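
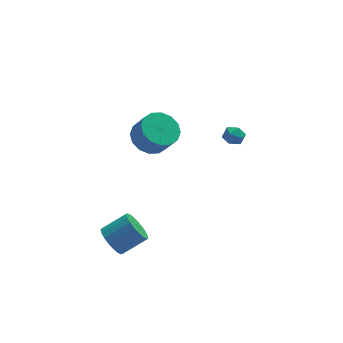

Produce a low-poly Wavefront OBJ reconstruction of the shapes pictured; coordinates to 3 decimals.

v -2.263 0.589 2.369
v -1.526 0.085 1.797
v -1.081 -0.513 2.899
v -1.817 -0.009 3.471
v -1.288 0.553 1.955
v -0.842 -0.045 3.056
v -1.311 1.031 2.224
v -0.865 0.433 3.325
v -1.588 1.391 2.532
v -1.143 0.792 3.633
v -2.047 1.535 2.796
v -1.601 0.937 3.897
v -2.564 1.426 2.946
v -2.118 0.828 4.047
v -2.999 1.093 2.941
v -2.554 0.495 4.043
v -3.238 0.625 2.784
v -2.792 0.027 3.885
v -3.215 0.147 2.515
v -2.769 -0.451 3.616
v -2.937 -0.212 2.207
v -2.492 -0.811 3.308
v -2.479 -0.357 1.943
v -2.033 -0.955 3.044
v -1.962 -0.248 1.793
v -1.516 -0.846 2.894
v -4.644 -1.539 -3.572
v -4.292 -0.998 -4.214
v -2.964 -0.86 -3.37
v -3.316 -1.401 -2.728
v -4.463 -0.749 -3.986
v -3.135 -0.611 -3.142
v -4.665 -0.636 -3.687
v -3.337 -0.498 -2.842
v -4.864 -0.68 -3.367
v -3.535 -0.542 -2.523
v -5.024 -0.872 -3.083
v -3.696 -0.734 -2.239
v -5.119 -1.179 -2.884
v -3.79 -1.041 -2.04
v -5.132 -1.549 -2.804
v -3.803 -1.411 -1.959
v -5.06 -1.917 -2.856
v -3.732 -1.779 -2.012
v -4.917 -2.219 -3.032
v -3.588 -2.081 -2.188
v -4.726 -2.404 -3.302
v -3.398 -2.266 -2.458
v -4.521 -2.439 -3.618
v -3.193 -2.301 -2.774
v -4.338 -2.319 -3.927
v -3.01 -2.181 -3.082
v -4.207 -2.064 -4.174
v -2.879 -1.926 -3.329
v -4.153 -1.718 -4.317
v -2.824 -1.58 -3.472
v -4.183 -1.341 -4.331
v -2.854 -1.203 -3.487
v 2.901 3.222 -0.804
v 3.23 2.899 -0.328
v 1.97 2.941 -0.352
v 2.299 2.618 0.124
v 2.322 3.279 0.096
v 2.896 3.453 -0.183
v 2.304 2.387 -0.497
v 2.878 2.561 -0.776
v 2.861 2.383 -0.139
v 2.872 2.935 0.228
v 2.328 2.905 -0.908
v 2.339 3.457 -0.541
f 2 1 5
f 2 5 3
f 3 5 6
f 3 6 4
f 5 1 7
f 5 7 6
f 6 7 8
f 6 8 4
f 7 1 9
f 7 9 8
f 8 9 10
f 8 10 4
f 9 1 11
f 9 11 10
f 10 11 12
f 10 12 4
f 11 1 13
f 11 13 12
f 12 13 14
f 12 14 4
f 13 1 15
f 13 15 14
f 14 15 16
f 14 16 4
f 15 1 17
f 15 17 16
f 16 17 18
f 16 18 4
f 17 1 19
f 17 19 18
f 18 19 20
f 18 20 4
f 19 1 21
f 19 21 20
f 20 21 22
f 20 22 4
f 21 1 23
f 21 23 22
f 22 23 24
f 22 24 4
f 23 1 25
f 23 25 24
f 24 25 26
f 24 26 4
f 25 1 2
f 25 2 26
f 26 2 3
f 26 3 4
f 28 27 31
f 28 31 29
f 29 31 32
f 29 32 30
f 31 27 33
f 31 33 32
f 32 33 34
f 32 34 30
f 33 27 35
f 33 35 34
f 34 35 36
f 34 36 30
f 35 27 37
f 35 37 36
f 36 37 38
f 36 38 30
f 37 27 39
f 37 39 38
f 38 39 40
f 38 40 30
f 39 27 41
f 39 41 40
f 40 41 42
f 40 42 30
f 41 27 43
f 41 43 42
f 42 43 44
f 42 44 30
f 43 27 45
f 43 45 44
f 44 45 46
f 44 46 30
f 45 27 47
f 45 47 46
f 46 47 48
f 46 48 30
f 47 27 49
f 47 49 48
f 48 49 50
f 48 50 30
f 49 27 51
f 49 51 50
f 50 51 52
f 50 52 30
f 51 27 53
f 51 53 52
f 52 53 54
f 52 54 30
f 53 27 55
f 53 55 54
f 54 55 56
f 54 56 30
f 55 27 57
f 55 57 56
f 56 57 58
f 56 58 30
f 57 27 28
f 57 28 58
f 58 28 29
f 58 29 30
f 59 70 64
f 59 64 60
f 59 60 66
f 59 66 69
f 59 69 70
f 60 64 68
f 64 70 63
f 70 69 61
f 69 66 65
f 66 60 67
f 62 68 63
f 62 63 61
f 62 61 65
f 62 65 67
f 62 67 68
f 63 68 64
f 61 63 70
f 65 61 69
f 67 65 66
f 68 67 60



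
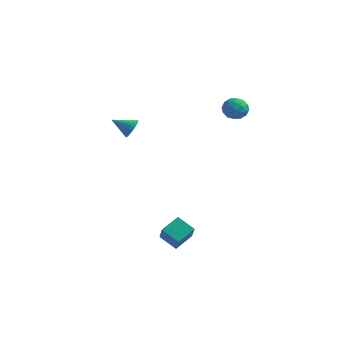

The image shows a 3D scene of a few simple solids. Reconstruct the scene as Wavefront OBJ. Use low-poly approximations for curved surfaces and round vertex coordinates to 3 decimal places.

v 2.816 -3.882 -3.524
v 3.36 -4.572 -2.58
v 3.108 -3.012 -3.057
v 3.652 -3.702 -2.113
v 3.668 -3.898 -4.027
v 4.212 -4.588 -3.083
v 3.96 -3.028 -3.56
v 4.504 -3.718 -2.616
v 4.04 1.34 3.134
v 4.532 1.029 2.84
v 3.388 0.551 2.88
v 3.88 0.24 2.586
v 3.876 0.303 3.234
v 4.279 0.791 3.392
v 3.641 0.789 2.328
v 4.044 1.277 2.486
v 4.285 0.689 2.342
v 4.43 0.388 2.902
v 3.49 1.192 2.818
v 3.635 0.891 3.378
v 4.343 1.254 3.01
v 3.577 0.326 2.71
v 3.575 0.363 3.092
v 3.864 0.18 2.919
v 4.194 1.114 3.334
v 4.483 0.931 3.161
v 4.098 0.504 3.393
v 3.437 0.649 2.559
v 3.726 0.466 2.386
v 4.056 1.4 2.801
v 4.345 1.217 2.628
v 3.822 1.076 2.327
v 4.487 0.871 2.544
v 4.104 0.407 2.394
v 3.964 0.73 2.243
v 4.201 1.017 2.335
v 4.572 0.694 2.873
v 4.189 0.23 2.723
v 4.187 0.268 3.105
v 4.424 0.554 3.197
v 4.428 0.494 2.58
v 3.731 1.35 2.997
v 3.348 0.886 2.847
v 3.496 1.026 2.523
v 3.733 1.312 2.615
v 3.816 1.173 3.326
v 3.433 0.709 3.176
v 3.719 0.563 3.385
v 3.956 0.85 3.477
v 3.492 1.086 3.14
v 0.82 -2.923 2.318
v 1.146 -3.029 2.748
v -0 -3.317 2.842
v 1.073 -2.817 2.794
v 0.957 -2.623 2.758
v 0.817 -2.481 2.645
v 0.678 -2.416 2.476
v 0.563 -2.438 2.28
v 0.493 -2.545 2.09
v 0.479 -2.716 1.939
v 0.524 -2.924 1.854
v 0.621 -3.131 1.849
v 0.751 -3.303 1.926
v 0.894 -3.408 2.07
v 1.024 -3.43 2.257
v 1.119 -3.364 2.454
v 1.162 -3.222 2.628
f 2 4 1
f 5 2 1
f 1 4 3
f 3 5 1
f 2 8 4
f 6 2 5
f 6 8 2
f 4 8 3
f 7 5 3
f 3 8 7
f 7 6 5
f 8 6 7
f 9 46 25
f 46 20 49
f 25 49 14
f 46 49 25
f 9 25 21
f 25 14 26
f 21 26 10
f 25 26 21
f 9 21 30
f 21 10 31
f 30 31 16
f 21 31 30
f 9 30 42
f 30 16 45
f 42 45 19
f 30 45 42
f 9 42 46
f 42 19 50
f 46 50 20
f 42 50 46
f 10 26 37
f 26 14 40
f 37 40 18
f 26 40 37
f 14 49 27
f 49 20 48
f 27 48 13
f 49 48 27
f 20 50 47
f 50 19 43
f 47 43 11
f 50 43 47
f 19 45 44
f 45 16 32
f 44 32 15
f 45 32 44
f 16 31 36
f 31 10 33
f 36 33 17
f 31 33 36
f 12 38 24
f 38 18 39
f 24 39 13
f 38 39 24
f 12 24 22
f 24 13 23
f 22 23 11
f 24 23 22
f 12 22 29
f 22 11 28
f 29 28 15
f 22 28 29
f 12 29 34
f 29 15 35
f 34 35 17
f 29 35 34
f 12 34 38
f 34 17 41
f 38 41 18
f 34 41 38
f 13 39 27
f 39 18 40
f 27 40 14
f 39 40 27
f 11 23 47
f 23 13 48
f 47 48 20
f 23 48 47
f 15 28 44
f 28 11 43
f 44 43 19
f 28 43 44
f 17 35 36
f 35 15 32
f 36 32 16
f 35 32 36
f 18 41 37
f 41 17 33
f 37 33 10
f 41 33 37
f 52 51 54
f 52 54 53
f 54 51 55
f 54 55 53
f 55 51 56
f 55 56 53
f 56 51 57
f 56 57 53
f 57 51 58
f 57 58 53
f 58 51 59
f 58 59 53
f 59 51 60
f 59 60 53
f 60 51 61
f 60 61 53
f 61 51 62
f 61 62 53
f 62 51 63
f 62 63 53
f 63 51 64
f 63 64 53
f 64 51 65
f 64 65 53
f 65 51 66
f 65 66 53
f 66 51 67
f 66 67 53
f 67 51 52
f 67 52 53



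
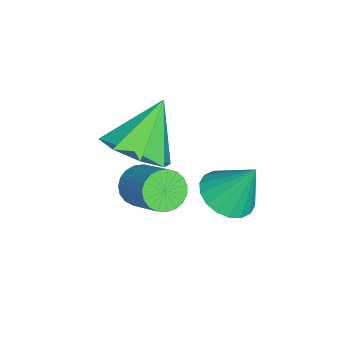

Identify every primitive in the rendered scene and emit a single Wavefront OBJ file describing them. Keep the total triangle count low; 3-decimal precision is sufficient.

v 1.609 -2.603 -3.778
v 2.096 -1.882 -3.769
v 0.811 -2.077 -2.622
v 1.563 -1.824 -4.164
v 1.057 -2.223 -4.332
v 0.874 -2.844 -4.176
v 1.123 -3.324 -3.787
v 1.656 -3.381 -3.392
v 2.162 -2.982 -3.223
v 2.344 -2.361 -3.38
v 2.404 -2.35 -4.173
v 2.813 -2.624 -4.37
v 3.564 -1.984 -3.705
v 3.156 -1.71 -3.507
v 2.797 -2.457 -4.513
v 3.548 -1.817 -3.847
v 2.713 -2.271 -4.597
v 3.464 -1.631 -3.931
v 2.575 -2.099 -4.607
v 3.326 -1.459 -3.942
v 2.409 -1.97 -4.542
v 3.16 -1.33 -3.877
v 2.241 -1.907 -4.414
v 2.992 -1.267 -3.748
v 2.102 -1.921 -4.244
v 2.853 -1.281 -3.578
v 2.015 -2.008 -4.061
v 2.766 -1.369 -3.396
v 1.995 -2.155 -3.898
v 2.746 -1.516 -3.232
v 2.046 -2.336 -3.782
v 2.798 -1.696 -3.117
v 2.16 -2.519 -3.734
v 2.911 -1.879 -3.069
v 2.315 -2.672 -3.762
v 3.066 -2.033 -3.096
v 2.486 -2.77 -3.861
v 3.237 -2.131 -3.195
v 2.643 -2.796 -4.013
v 3.394 -2.156 -3.348
v 2.758 -2.744 -4.194
v 3.51 -2.104 -3.528
v 3.14 -0.405 -3.46
v 3.656 -0.056 -3.707
v 3.24 0.185 -2.42
v 3.421 0.112 -3.78
v 3.13 0.178 -3.79
v 2.842 0.128 -3.734
v 2.612 -0.027 -3.624
v 2.487 -0.257 -3.482
v 2.492 -0.517 -3.335
v 2.625 -0.754 -3.213
v 2.86 -0.922 -3.14
v 3.15 -0.988 -3.13
v 3.439 -0.938 -3.186
v 3.669 -0.783 -3.296
v 3.793 -0.553 -3.439
v 3.789 -0.293 -3.585
f 2 1 4
f 2 4 3
f 4 1 5
f 4 5 3
f 5 1 6
f 5 6 3
f 6 1 7
f 6 7 3
f 7 1 8
f 7 8 3
f 8 1 9
f 8 9 3
f 9 1 10
f 9 10 3
f 10 1 2
f 10 2 3
f 12 11 15
f 12 15 13
f 13 15 16
f 13 16 14
f 15 11 17
f 15 17 16
f 16 17 18
f 16 18 14
f 17 11 19
f 17 19 18
f 18 19 20
f 18 20 14
f 19 11 21
f 19 21 20
f 20 21 22
f 20 22 14
f 21 11 23
f 21 23 22
f 22 23 24
f 22 24 14
f 23 11 25
f 23 25 24
f 24 25 26
f 24 26 14
f 25 11 27
f 25 27 26
f 26 27 28
f 26 28 14
f 27 11 29
f 27 29 28
f 28 29 30
f 28 30 14
f 29 11 31
f 29 31 30
f 30 31 32
f 30 32 14
f 31 11 33
f 31 33 32
f 32 33 34
f 32 34 14
f 33 11 35
f 33 35 34
f 34 35 36
f 34 36 14
f 35 11 37
f 35 37 36
f 36 37 38
f 36 38 14
f 37 11 39
f 37 39 38
f 38 39 40
f 38 40 14
f 39 11 41
f 39 41 40
f 40 41 42
f 40 42 14
f 41 11 12
f 41 12 42
f 42 12 13
f 42 13 14
f 44 43 46
f 44 46 45
f 46 43 47
f 46 47 45
f 47 43 48
f 47 48 45
f 48 43 49
f 48 49 45
f 49 43 50
f 49 50 45
f 50 43 51
f 50 51 45
f 51 43 52
f 51 52 45
f 52 43 53
f 52 53 45
f 53 43 54
f 53 54 45
f 54 43 55
f 54 55 45
f 55 43 56
f 55 56 45
f 56 43 57
f 56 57 45
f 57 43 58
f 57 58 45
f 58 43 44
f 58 44 45



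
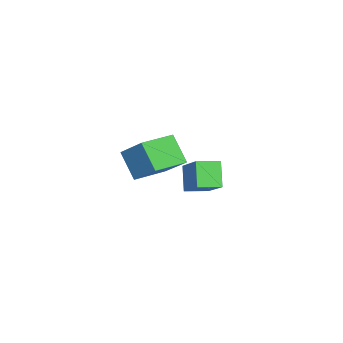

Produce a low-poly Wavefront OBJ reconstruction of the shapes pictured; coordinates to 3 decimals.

v -3.27 2.233 -1.045
v -3.921 1.929 0.039
v -2.008 3.268 0.003
v -2.658 2.964 1.087
v -2.682 1.396 -0.927
v -3.332 1.092 0.157
v -1.419 2.431 0.121
v -2.07 2.127 1.205
v 0.611 1.888 1.897
v 0.161 1.159 3.017
v 1.318 3.029 2.924
v 0.868 2.3 4.044
v 1.852 1.12 1.896
v 1.402 0.391 3.016
v 2.559 2.261 2.923
v 2.109 1.532 4.043
f 2 4 1
f 5 2 1
f 1 4 3
f 3 5 1
f 2 8 4
f 6 2 5
f 6 8 2
f 4 8 3
f 7 5 3
f 3 8 7
f 7 6 5
f 8 6 7
f 10 12 9
f 13 10 9
f 9 12 11
f 11 13 9
f 10 16 12
f 14 10 13
f 14 16 10
f 12 16 11
f 15 13 11
f 11 16 15
f 15 14 13
f 16 14 15



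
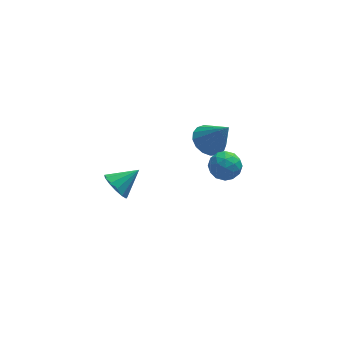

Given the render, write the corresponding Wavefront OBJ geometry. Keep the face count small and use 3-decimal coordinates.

v 1.755 4.312 -2.037
v 2.623 4.665 -2.323
v 2.585 3.608 -0.383
v 2.434 5.017 -2.078
v 2.089 5.208 -1.823
v 1.668 5.194 -1.618
v 1.266 4.977 -1.508
v 0.977 4.608 -1.52
v 0.865 4.172 -1.65
v 0.958 3.767 -1.869
v 1.233 3.487 -2.126
v 1.627 3.397 -2.363
v 2.051 3.515 -2.525
v 2.407 3.817 -2.575
v 2.613 4.232 -2.502
v -3.245 3.129 -3.737
v -2.787 3.248 -4.491
v -1.995 3.471 -2.923
v -2.985 3.694 -4.374
v -3.265 3.96 -4.055
v -3.539 3.963 -3.635
v -3.72 3.701 -3.247
v -3.75 3.257 -3.015
v -3.619 2.773 -3.012
v -3.37 2.402 -3.239
v -3.081 2.262 -3.624
v -2.844 2.397 -4.045
v -2.734 2.765 -4.368
v 0.904 -1.396 2.478
v 1.547 -1.812 2.13
v 0.673 -2.448 3.31
v 1.316 -2.864 2.962
v 1.462 -2.185 3.436
v 1.605 -1.535 2.922
v 0.615 -2.725 2.518
v 0.758 -2.075 2.004
v 1.368 -2.634 2.155
v 1.892 -2.3 2.723
v 0.328 -1.96 2.717
v 0.852 -1.626 3.285
v 1.246 -1.512 2.231
v 0.974 -2.748 3.209
v 1.06 -2.349 3.488
v 1.438 -2.594 3.283
v 1.28 -1.349 2.696
v 1.658 -1.594 2.492
v 1.608 -1.813 3.26
v 0.562 -2.666 2.948
v 0.94 -2.911 2.744
v 0.782 -1.666 2.157
v 1.16 -1.911 1.952
v 0.612 -2.447 2.18
v 1.519 -2.239 2.041
v 1.383 -2.858 2.53
v 0.971 -2.776 2.269
v 1.055 -2.394 1.967
v 1.826 -2.043 2.375
v 1.69 -2.662 2.864
v 1.776 -2.262 3.143
v 1.86 -1.88 2.84
v 1.721 -2.526 2.389
v 0.53 -1.598 2.576
v 0.394 -2.217 3.065
v 0.36 -2.38 2.6
v 0.444 -1.998 2.297
v 0.837 -1.402 2.91
v 0.701 -2.021 3.399
v 1.165 -1.866 3.473
v 1.249 -1.484 3.171
v 0.499 -1.734 3.051
f 2 1 4
f 2 4 3
f 4 1 5
f 4 5 3
f 5 1 6
f 5 6 3
f 6 1 7
f 6 7 3
f 7 1 8
f 7 8 3
f 8 1 9
f 8 9 3
f 9 1 10
f 9 10 3
f 10 1 11
f 10 11 3
f 11 1 12
f 11 12 3
f 12 1 13
f 12 13 3
f 13 1 14
f 13 14 3
f 14 1 15
f 14 15 3
f 15 1 2
f 15 2 3
f 17 16 19
f 17 19 18
f 19 16 20
f 19 20 18
f 20 16 21
f 20 21 18
f 21 16 22
f 21 22 18
f 22 16 23
f 22 23 18
f 23 16 24
f 23 24 18
f 24 16 25
f 24 25 18
f 25 16 26
f 25 26 18
f 26 16 27
f 26 27 18
f 27 16 28
f 27 28 18
f 28 16 17
f 28 17 18
f 29 66 45
f 66 40 69
f 45 69 34
f 66 69 45
f 29 45 41
f 45 34 46
f 41 46 30
f 45 46 41
f 29 41 50
f 41 30 51
f 50 51 36
f 41 51 50
f 29 50 62
f 50 36 65
f 62 65 39
f 50 65 62
f 29 62 66
f 62 39 70
f 66 70 40
f 62 70 66
f 30 46 57
f 46 34 60
f 57 60 38
f 46 60 57
f 34 69 47
f 69 40 68
f 47 68 33
f 69 68 47
f 40 70 67
f 70 39 63
f 67 63 31
f 70 63 67
f 39 65 64
f 65 36 52
f 64 52 35
f 65 52 64
f 36 51 56
f 51 30 53
f 56 53 37
f 51 53 56
f 32 58 44
f 58 38 59
f 44 59 33
f 58 59 44
f 32 44 42
f 44 33 43
f 42 43 31
f 44 43 42
f 32 42 49
f 42 31 48
f 49 48 35
f 42 48 49
f 32 49 54
f 49 35 55
f 54 55 37
f 49 55 54
f 32 54 58
f 54 37 61
f 58 61 38
f 54 61 58
f 33 59 47
f 59 38 60
f 47 60 34
f 59 60 47
f 31 43 67
f 43 33 68
f 67 68 40
f 43 68 67
f 35 48 64
f 48 31 63
f 64 63 39
f 48 63 64
f 37 55 56
f 55 35 52
f 56 52 36
f 55 52 56
f 38 61 57
f 61 37 53
f 57 53 30
f 61 53 57



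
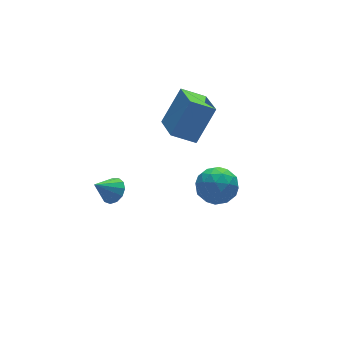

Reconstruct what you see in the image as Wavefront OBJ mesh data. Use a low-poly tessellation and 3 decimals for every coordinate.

v -3.027 0.711 -2.143
v -2.648 0.224 -1.735
v -3.973 0.769 -1.197
v -2.513 0.602 -1.622
v -2.54 1.015 -1.675
v -2.722 1.331 -1.877
v -3.001 1.45 -2.163
v -3.288 1.335 -2.443
v -3.492 1.022 -2.628
v -3.548 0.61 -2.659
v -3.439 0.23 -2.526
v -3.198 0.003 -2.272
v -2.904 0.001 -1.977
v 2.011 2.476 -1.371
v 1.548 0.766 -0.743
v 0.912 3.027 -0.682
v 0.448 1.317 -0.053
v 3.272 2.783 0.393
v 2.808 1.073 1.022
v 2.172 3.334 1.083
v 1.709 1.624 1.711
v -0.386 -2.653 0.72
v 0.416 -2.653 0.023
v -0.196 -4.347 0.937
v 0.606 -4.347 0.24
v 0.724 -3.879 1.187
v 0.606 -2.832 1.053
v -0.386 -4.168 -0.093
v -0.504 -3.121 -0.227
v 0.416 -3.588 -0.479
v 1.102 -3.41 0.312
v -0.882 -3.59 0.648
v -0.196 -3.412 1.439
v -0.002 -2.504 0.352
v 0.222 -4.496 0.608
v 0.291 -4.221 1.164
v 0.762 -4.221 0.754
v 0.11 -2.61 0.957
v 0.582 -2.609 0.548
v 0.763 -3.33 1.232
v -0.362 -4.391 0.412
v 0.11 -4.39 0.003
v -0.542 -2.779 0.206
v -0.071 -2.779 -0.204
v -0.543 -3.67 -0.272
v 0.469 -3.054 -0.352
v 0.581 -4.05 -0.224
v -0.002 -3.944 -0.42
v -0.071 -3.329 -0.499
v 0.873 -2.949 0.113
v 0.985 -3.945 0.24
v 1.054 -3.67 0.797
v 0.985 -3.055 0.718
v 0.873 -3.499 -0.182
v -0.765 -3.055 0.72
v -0.653 -4.051 0.847
v -0.765 -3.945 0.242
v -0.834 -3.33 0.163
v -0.361 -2.95 1.184
v -0.249 -3.946 1.312
v 0.291 -3.671 1.459
v 0.222 -3.056 1.38
v -0.653 -3.501 1.142
f 2 1 4
f 2 4 3
f 4 1 5
f 4 5 3
f 5 1 6
f 5 6 3
f 6 1 7
f 6 7 3
f 7 1 8
f 7 8 3
f 8 1 9
f 8 9 3
f 9 1 10
f 9 10 3
f 10 1 11
f 10 11 3
f 11 1 12
f 11 12 3
f 12 1 13
f 12 13 3
f 13 1 2
f 13 2 3
f 15 17 14
f 18 15 14
f 14 17 16
f 16 18 14
f 15 21 17
f 19 15 18
f 19 21 15
f 17 21 16
f 20 18 16
f 16 21 20
f 20 19 18
f 21 19 20
f 22 59 38
f 59 33 62
f 38 62 27
f 59 62 38
f 22 38 34
f 38 27 39
f 34 39 23
f 38 39 34
f 22 34 43
f 34 23 44
f 43 44 29
f 34 44 43
f 22 43 55
f 43 29 58
f 55 58 32
f 43 58 55
f 22 55 59
f 55 32 63
f 59 63 33
f 55 63 59
f 23 39 50
f 39 27 53
f 50 53 31
f 39 53 50
f 27 62 40
f 62 33 61
f 40 61 26
f 62 61 40
f 33 63 60
f 63 32 56
f 60 56 24
f 63 56 60
f 32 58 57
f 58 29 45
f 57 45 28
f 58 45 57
f 29 44 49
f 44 23 46
f 49 46 30
f 44 46 49
f 25 51 37
f 51 31 52
f 37 52 26
f 51 52 37
f 25 37 35
f 37 26 36
f 35 36 24
f 37 36 35
f 25 35 42
f 35 24 41
f 42 41 28
f 35 41 42
f 25 42 47
f 42 28 48
f 47 48 30
f 42 48 47
f 25 47 51
f 47 30 54
f 51 54 31
f 47 54 51
f 26 52 40
f 52 31 53
f 40 53 27
f 52 53 40
f 24 36 60
f 36 26 61
f 60 61 33
f 36 61 60
f 28 41 57
f 41 24 56
f 57 56 32
f 41 56 57
f 30 48 49
f 48 28 45
f 49 45 29
f 48 45 49
f 31 54 50
f 54 30 46
f 50 46 23
f 54 46 50



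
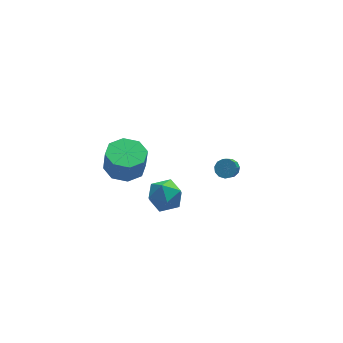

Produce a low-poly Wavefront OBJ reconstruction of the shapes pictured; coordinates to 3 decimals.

v 2.437 1.899 -4.278
v 2.907 2.007 -4.014
v 2.413 0.85 -2.658
v 1.943 0.741 -2.922
v 2.701 2.214 -3.913
v 2.207 1.057 -2.557
v 2.41 2.321 -3.927
v 1.916 1.164 -2.571
v 2.128 2.294 -4.053
v 1.634 1.137 -2.697
v 1.944 2.142 -4.25
v 1.45 0.984 -2.894
v 1.917 1.912 -4.456
v 1.423 0.755 -3.1
v 2.055 1.678 -4.606
v 1.56 0.521 -3.25
v 2.314 1.514 -4.651
v 1.819 0.357 -3.295
v 2.612 1.472 -4.578
v 2.118 0.315 -3.222
v 2.855 1.566 -4.41
v 2.36 0.409 -3.054
v 2.965 1.765 -4.2
v 2.471 0.608 -2.843
v -2.189 -1.183 -0.953
v -1.258 -1.227 -0.786
v -2.102 -2.473 -1.774
v -1.171 -2.517 -1.607
v -1.786 -2.66 -0.902
v -1.84 -1.863 -0.394
v -1.52 -1.837 -2.166
v -1.574 -1.04 -1.658
v -0.845 -1.631 -1.535
v -1.01 -2.14 -0.754
v -2.35 -1.56 -1.806
v -2.515 -2.069 -1.025
v -3.628 -2.175 1.914
v -2.998 -2.904 1.804
v -2.922 -3.014 2.977
v -3.552 -2.285 3.086
v -2.663 -2.243 1.845
v -2.587 -2.353 3.017
v -2.894 -1.542 1.925
v -2.817 -1.652 3.098
v -3.554 -1.212 1.999
v -3.478 -1.322 3.172
v -4.258 -1.446 2.023
v -4.182 -1.556 3.196
v -4.593 -2.107 1.983
v -4.517 -2.217 3.155
v -4.363 -2.808 1.902
v -4.286 -2.918 3.075
v -3.702 -3.138 1.828
v -3.626 -3.248 3.001
f 2 1 5
f 2 5 3
f 3 5 6
f 3 6 4
f 5 1 7
f 5 7 6
f 6 7 8
f 6 8 4
f 7 1 9
f 7 9 8
f 8 9 10
f 8 10 4
f 9 1 11
f 9 11 10
f 10 11 12
f 10 12 4
f 11 1 13
f 11 13 12
f 12 13 14
f 12 14 4
f 13 1 15
f 13 15 14
f 14 15 16
f 14 16 4
f 15 1 17
f 15 17 16
f 16 17 18
f 16 18 4
f 17 1 19
f 17 19 18
f 18 19 20
f 18 20 4
f 19 1 21
f 19 21 20
f 20 21 22
f 20 22 4
f 21 1 23
f 21 23 22
f 22 23 24
f 22 24 4
f 23 1 2
f 23 2 24
f 24 2 3
f 24 3 4
f 25 36 30
f 25 30 26
f 25 26 32
f 25 32 35
f 25 35 36
f 26 30 34
f 30 36 29
f 36 35 27
f 35 32 31
f 32 26 33
f 28 34 29
f 28 29 27
f 28 27 31
f 28 31 33
f 28 33 34
f 29 34 30
f 27 29 36
f 31 27 35
f 33 31 32
f 34 33 26
f 38 37 41
f 38 41 39
f 39 41 42
f 39 42 40
f 41 37 43
f 41 43 42
f 42 43 44
f 42 44 40
f 43 37 45
f 43 45 44
f 44 45 46
f 44 46 40
f 45 37 47
f 45 47 46
f 46 47 48
f 46 48 40
f 47 37 49
f 47 49 48
f 48 49 50
f 48 50 40
f 49 37 51
f 49 51 50
f 50 51 52
f 50 52 40
f 51 37 53
f 51 53 52
f 52 53 54
f 52 54 40
f 53 37 38
f 53 38 54
f 54 38 39
f 54 39 40



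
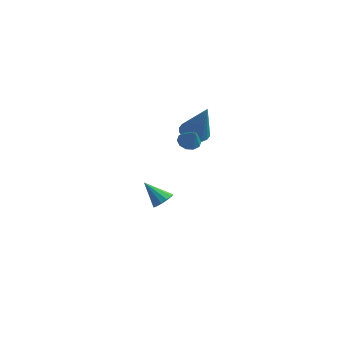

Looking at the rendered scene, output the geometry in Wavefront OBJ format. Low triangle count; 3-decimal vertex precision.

v -2.678 1.899 -4.115
v -2.415 2.271 -3.771
v -3.522 1.581 -3.125
v -2.649 2.434 -3.919
v -2.892 2.427 -4.128
v -3.067 2.253 -4.334
v -3.119 1.967 -4.47
v -3.03 1.659 -4.493
v -2.829 1.427 -4.396
v -2.581 1.346 -4.21
v -2.363 1.44 -3.994
v -2.245 1.68 -3.816
v -2.264 1.99 -3.733
v 1.327 -1.038 1.857
v 1.746 -0.888 1.609
v 1.893 -1.322 2.643
v 1.639 -0.643 1.775
v 1.412 -0.548 1.972
v 1.153 -0.641 2.126
v 0.96 -0.885 2.176
v 0.907 -1.188 2.105
v 1.015 -1.433 1.939
v 1.242 -1.527 1.741
v 1.501 -1.435 1.588
v 1.694 -1.19 1.537
v -1.027 2.07 0.612
v -0.456 1.869 0.261
v -0.053 1.77 2.368
v -0.415 2.176 0.29
v -0.495 2.463 0.384
v -0.681 2.671 0.522
v -0.935 2.76 0.679
v -1.207 2.713 0.822
v -1.444 2.538 0.924
v -1.599 2.271 0.964
v -1.64 1.963 0.934
v -1.56 1.677 0.841
v -1.374 1.468 0.702
v -1.12 1.379 0.546
v -0.848 1.427 0.403
v -0.611 1.601 0.301
f 2 1 4
f 2 4 3
f 4 1 5
f 4 5 3
f 5 1 6
f 5 6 3
f 6 1 7
f 6 7 3
f 7 1 8
f 7 8 3
f 8 1 9
f 8 9 3
f 9 1 10
f 9 10 3
f 10 1 11
f 10 11 3
f 11 1 12
f 11 12 3
f 12 1 13
f 12 13 3
f 13 1 2
f 13 2 3
f 15 14 17
f 15 17 16
f 17 14 18
f 17 18 16
f 18 14 19
f 18 19 16
f 19 14 20
f 19 20 16
f 20 14 21
f 20 21 16
f 21 14 22
f 21 22 16
f 22 14 23
f 22 23 16
f 23 14 24
f 23 24 16
f 24 14 25
f 24 25 16
f 25 14 15
f 25 15 16
f 27 26 29
f 27 29 28
f 29 26 30
f 29 30 28
f 30 26 31
f 30 31 28
f 31 26 32
f 31 32 28
f 32 26 33
f 32 33 28
f 33 26 34
f 33 34 28
f 34 26 35
f 34 35 28
f 35 26 36
f 35 36 28
f 36 26 37
f 36 37 28
f 37 26 38
f 37 38 28
f 38 26 39
f 38 39 28
f 39 26 40
f 39 40 28
f 40 26 41
f 40 41 28
f 41 26 27
f 41 27 28



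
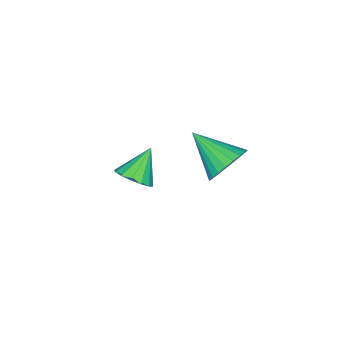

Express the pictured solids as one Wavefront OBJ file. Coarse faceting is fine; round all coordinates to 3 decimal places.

v -1.551 -3.873 -1.551
v -1.185 -4.327 -1.163
v -2.449 -3.807 -0.629
v -1.062 -4 -1.066
v -1.07 -3.639 -1.1
v -1.206 -3.341 -1.254
v -1.435 -3.186 -1.488
v -1.695 -3.214 -1.739
v -1.916 -3.419 -1.94
v -2.039 -3.746 -2.036
v -2.031 -4.107 -2.003
v -1.895 -4.405 -1.849
v -1.666 -4.561 -1.615
v -1.406 -4.532 -1.364
v -0.657 0.251 2.312
v -0.119 0.49 2.838
v -0.783 -1.131 3.068
v -0.38 0.586 2.971
v -0.683 0.632 3.003
v -0.982 0.619 2.931
v -1.232 0.55 2.764
v -1.394 0.436 2.528
v -1.444 0.293 2.259
v -1.375 0.144 1.999
v -1.196 0.012 1.786
v -0.935 -0.085 1.653
v -0.632 -0.13 1.62
v -0.332 -0.117 1.693
v -0.083 -0.049 1.86
v 0.08 0.066 2.096
v 0.13 0.208 2.364
v 0.06 0.357 2.625
f 2 1 4
f 2 4 3
f 4 1 5
f 4 5 3
f 5 1 6
f 5 6 3
f 6 1 7
f 6 7 3
f 7 1 8
f 7 8 3
f 8 1 9
f 8 9 3
f 9 1 10
f 9 10 3
f 10 1 11
f 10 11 3
f 11 1 12
f 11 12 3
f 12 1 13
f 12 13 3
f 13 1 14
f 13 14 3
f 14 1 2
f 14 2 3
f 16 15 18
f 16 18 17
f 18 15 19
f 18 19 17
f 19 15 20
f 19 20 17
f 20 15 21
f 20 21 17
f 21 15 22
f 21 22 17
f 22 15 23
f 22 23 17
f 23 15 24
f 23 24 17
f 24 15 25
f 24 25 17
f 25 15 26
f 25 26 17
f 26 15 27
f 26 27 17
f 27 15 28
f 27 28 17
f 28 15 29
f 28 29 17
f 29 15 30
f 29 30 17
f 30 15 31
f 30 31 17
f 31 15 32
f 31 32 17
f 32 15 16
f 32 16 17



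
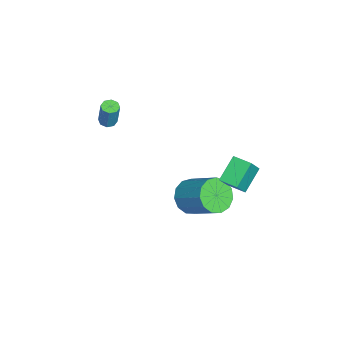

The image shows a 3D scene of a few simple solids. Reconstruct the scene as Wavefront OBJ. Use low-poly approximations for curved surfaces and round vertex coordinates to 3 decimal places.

v 3.812 2.539 -1.495
v 2.718 3.174 -0.515
v 4.313 3.472 -1.541
v 3.219 4.107 -0.561
v 4.641 2.153 -0.319
v 3.547 2.788 0.661
v 5.142 3.086 -0.365
v 4.048 3.721 0.615
v -0.441 -4.064 -0.495
v 0.051 -4.059 -0.63
v 0.473 -3.852 0.921
v -0.019 -3.856 1.055
v -0.108 -3.703 -0.634
v 0.314 -3.496 0.916
v -0.463 -3.558 -0.557
v -0.04 -3.351 0.993
v -0.804 -3.709 -0.444
v -0.382 -3.502 1.107
v -0.933 -4.068 -0.361
v -0.511 -3.861 1.19
v -0.774 -4.424 -0.356
v -0.352 -4.217 1.194
v -0.42 -4.569 -0.433
v 0.003 -4.362 1.117
v -0.078 -4.418 -0.547
v 0.344 -4.211 1.004
v 2.418 0.569 -3.957
v 3.036 0.854 -4.809
v 4.119 2.255 -3.555
v 3.502 1.971 -2.703
v 2.552 1.232 -4.812
v 3.635 2.633 -3.558
v 2.025 1.399 -4.544
v 3.108 2.8 -3.29
v 1.623 1.303 -4.09
v 2.706 2.704 -2.836
v 1.474 0.974 -3.593
v 2.557 2.375 -2.339
v 1.624 0.516 -3.212
v 2.708 1.918 -1.958
v 2.027 0.076 -3.067
v 3.11 1.477 -1.813
v 2.554 -0.208 -3.205
v 3.637 1.193 -1.951
v 3.038 -0.245 -3.582
v 4.121 1.156 -2.328
v 3.325 -0.024 -4.077
v 4.408 1.378 -2.823
v 3.324 0.386 -4.535
v 4.407 1.787 -3.281
f 2 4 1
f 5 2 1
f 1 4 3
f 3 5 1
f 2 8 4
f 6 2 5
f 6 8 2
f 4 8 3
f 7 5 3
f 3 8 7
f 7 6 5
f 8 6 7
f 10 9 13
f 10 13 11
f 11 13 14
f 11 14 12
f 13 9 15
f 13 15 14
f 14 15 16
f 14 16 12
f 15 9 17
f 15 17 16
f 16 17 18
f 16 18 12
f 17 9 19
f 17 19 18
f 18 19 20
f 18 20 12
f 19 9 21
f 19 21 20
f 20 21 22
f 20 22 12
f 21 9 23
f 21 23 22
f 22 23 24
f 22 24 12
f 23 9 25
f 23 25 24
f 24 25 26
f 24 26 12
f 25 9 10
f 25 10 26
f 26 10 11
f 26 11 12
f 28 27 31
f 28 31 29
f 29 31 32
f 29 32 30
f 31 27 33
f 31 33 32
f 32 33 34
f 32 34 30
f 33 27 35
f 33 35 34
f 34 35 36
f 34 36 30
f 35 27 37
f 35 37 36
f 36 37 38
f 36 38 30
f 37 27 39
f 37 39 38
f 38 39 40
f 38 40 30
f 39 27 41
f 39 41 40
f 40 41 42
f 40 42 30
f 41 27 43
f 41 43 42
f 42 43 44
f 42 44 30
f 43 27 45
f 43 45 44
f 44 45 46
f 44 46 30
f 45 27 47
f 45 47 46
f 46 47 48
f 46 48 30
f 47 27 49
f 47 49 48
f 48 49 50
f 48 50 30
f 49 27 28
f 49 28 50
f 50 28 29
f 50 29 30



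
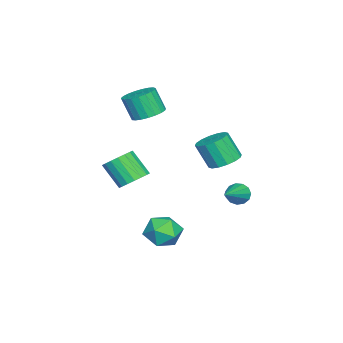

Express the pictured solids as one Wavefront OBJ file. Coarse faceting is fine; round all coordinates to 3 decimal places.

v -3.488 -3.655 2.954
v -2.859 -3.098 3.246
v -2.963 -3.648 4.519
v -3.592 -4.205 4.226
v -3.168 -2.903 3.305
v -3.272 -3.453 4.578
v -3.532 -2.838 3.304
v -3.636 -3.388 4.576
v -3.889 -2.914 3.241
v -3.993 -3.464 4.514
v -4.176 -3.119 3.129
v -4.28 -3.669 4.402
v -4.344 -3.416 2.987
v -4.449 -3.966 4.259
v -4.365 -3.755 2.839
v -4.469 -4.305 4.111
v -4.233 -4.076 2.711
v -4.338 -4.626 3.983
v -3.973 -4.324 2.625
v -4.077 -4.875 3.897
v -3.629 -4.457 2.595
v -3.733 -5.007 3.868
v -3.26 -4.451 2.628
v -3.365 -5.001 3.9
v -2.931 -4.308 2.717
v -3.035 -4.858 3.99
v -2.698 -4.051 2.847
v -2.802 -4.601 4.12
v -2.602 -3.726 2.996
v -2.706 -4.276 4.268
v -2.658 -3.389 3.137
v -2.763 -3.939 4.409
v 2.573 -0.477 -2.127
v 3.098 -0.319 -1.292
v 1.922 -1.801 -1.468
v 2.447 -1.643 -0.633
v 1.703 -1.023 -0.88
v 2.106 -0.205 -1.287
v 2.914 -1.915 -1.473
v 3.317 -1.097 -1.88
v 3.309 -1.208 -0.888
v 2.561 -0.657 -0.521
v 2.459 -1.463 -2.239
v 1.711 -0.912 -1.872
v 1.402 1.51 3.017
v 1.85 2.11 3.352
v 1.786 1.449 4.619
v 1.338 0.85 4.283
v 1.447 2.235 3.397
v 1.383 1.575 4.664
v 1.032 2.167 3.34
v 0.968 1.506 4.607
v 0.716 1.922 3.197
v 0.652 1.262 4.463
v 0.584 1.567 3.005
v 0.52 0.907 4.272
v 0.671 1.197 2.816
v 0.607 0.537 4.083
v 0.954 0.911 2.681
v 0.89 0.25 3.948
v 1.357 0.785 2.636
v 1.293 0.125 3.903
v 1.772 0.854 2.693
v 1.708 0.193 3.96
v 2.088 1.098 2.837
v 2.024 0.438 4.103
v 2.22 1.453 3.028
v 2.156 0.793 4.295
v 2.133 1.823 3.217
v 2.069 1.163 4.484
v -3.311 0.883 -1.742
v -3.053 1.254 -2.209
v -1.349 0.737 -0.778
v -3.165 1.483 -1.946
v -3.324 1.521 -1.618
v -3.478 1.357 -1.329
v -3.579 1.043 -1.171
v -3.595 0.677 -1.195
v -3.521 0.378 -1.391
v -3.38 0.238 -1.699
v -3.217 0.304 -2.021
v -3.084 0.554 -2.254
v -3.023 0.908 -2.324
v 1.554 -2.716 1.163
v 2.238 -2.473 1.566
v 1.89 -3.4 2.719
v 1.206 -3.644 2.317
v 1.984 -2.232 1.683
v 1.636 -3.159 2.836
v 1.644 -2.087 1.697
v 1.296 -3.014 2.85
v 1.287 -2.067 1.605
v 0.939 -2.994 2.758
v 0.983 -2.175 1.426
v 0.634 -3.102 2.579
v 0.791 -2.391 1.195
v 0.443 -3.318 2.348
v 0.751 -2.671 0.958
v 0.403 -3.598 2.111
v 0.87 -2.96 0.761
v 0.522 -3.887 1.914
v 1.124 -3.201 0.644
v 0.776 -4.128 1.797
v 1.464 -3.346 0.63
v 1.116 -4.273 1.783
v 1.821 -3.366 0.722
v 1.473 -4.293 1.875
v 2.126 -3.258 0.901
v 1.777 -4.185 2.054
v 2.317 -3.042 1.132
v 1.969 -3.969 2.285
v 2.357 -2.762 1.369
v 2.009 -3.689 2.522
f 2 1 5
f 2 5 3
f 3 5 6
f 3 6 4
f 5 1 7
f 5 7 6
f 6 7 8
f 6 8 4
f 7 1 9
f 7 9 8
f 8 9 10
f 8 10 4
f 9 1 11
f 9 11 10
f 10 11 12
f 10 12 4
f 11 1 13
f 11 13 12
f 12 13 14
f 12 14 4
f 13 1 15
f 13 15 14
f 14 15 16
f 14 16 4
f 15 1 17
f 15 17 16
f 16 17 18
f 16 18 4
f 17 1 19
f 17 19 18
f 18 19 20
f 18 20 4
f 19 1 21
f 19 21 20
f 20 21 22
f 20 22 4
f 21 1 23
f 21 23 22
f 22 23 24
f 22 24 4
f 23 1 25
f 23 25 24
f 24 25 26
f 24 26 4
f 25 1 27
f 25 27 26
f 26 27 28
f 26 28 4
f 27 1 29
f 27 29 28
f 28 29 30
f 28 30 4
f 29 1 31
f 29 31 30
f 30 31 32
f 30 32 4
f 31 1 2
f 31 2 32
f 32 2 3
f 32 3 4
f 33 44 38
f 33 38 34
f 33 34 40
f 33 40 43
f 33 43 44
f 34 38 42
f 38 44 37
f 44 43 35
f 43 40 39
f 40 34 41
f 36 42 37
f 36 37 35
f 36 35 39
f 36 39 41
f 36 41 42
f 37 42 38
f 35 37 44
f 39 35 43
f 41 39 40
f 42 41 34
f 46 45 49
f 46 49 47
f 47 49 50
f 47 50 48
f 49 45 51
f 49 51 50
f 50 51 52
f 50 52 48
f 51 45 53
f 51 53 52
f 52 53 54
f 52 54 48
f 53 45 55
f 53 55 54
f 54 55 56
f 54 56 48
f 55 45 57
f 55 57 56
f 56 57 58
f 56 58 48
f 57 45 59
f 57 59 58
f 58 59 60
f 58 60 48
f 59 45 61
f 59 61 60
f 60 61 62
f 60 62 48
f 61 45 63
f 61 63 62
f 62 63 64
f 62 64 48
f 63 45 65
f 63 65 64
f 64 65 66
f 64 66 48
f 65 45 67
f 65 67 66
f 66 67 68
f 66 68 48
f 67 45 69
f 67 69 68
f 68 69 70
f 68 70 48
f 69 45 46
f 69 46 70
f 70 46 47
f 70 47 48
f 72 71 74
f 72 74 73
f 74 71 75
f 74 75 73
f 75 71 76
f 75 76 73
f 76 71 77
f 76 77 73
f 77 71 78
f 77 78 73
f 78 71 79
f 78 79 73
f 79 71 80
f 79 80 73
f 80 71 81
f 80 81 73
f 81 71 82
f 81 82 73
f 82 71 83
f 82 83 73
f 83 71 72
f 83 72 73
f 85 84 88
f 85 88 86
f 86 88 89
f 86 89 87
f 88 84 90
f 88 90 89
f 89 90 91
f 89 91 87
f 90 84 92
f 90 92 91
f 91 92 93
f 91 93 87
f 92 84 94
f 92 94 93
f 93 94 95
f 93 95 87
f 94 84 96
f 94 96 95
f 95 96 97
f 95 97 87
f 96 84 98
f 96 98 97
f 97 98 99
f 97 99 87
f 98 84 100
f 98 100 99
f 99 100 101
f 99 101 87
f 100 84 102
f 100 102 101
f 101 102 103
f 101 103 87
f 102 84 104
f 102 104 103
f 103 104 105
f 103 105 87
f 104 84 106
f 104 106 105
f 105 106 107
f 105 107 87
f 106 84 108
f 106 108 107
f 107 108 109
f 107 109 87
f 108 84 110
f 108 110 109
f 109 110 111
f 109 111 87
f 110 84 112
f 110 112 111
f 111 112 113
f 111 113 87
f 112 84 85
f 112 85 113
f 113 85 86
f 113 86 87



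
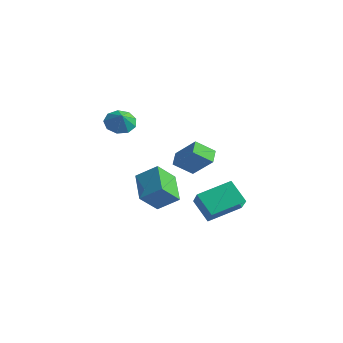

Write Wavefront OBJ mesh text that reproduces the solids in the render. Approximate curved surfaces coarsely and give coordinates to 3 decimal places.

v -0.307 3.335 -0.943
v -0.754 2.279 -0.122
v 1.026 3.721 0.28
v 0.58 2.665 1.1
v 0.34 2.675 -1.44
v -0.106 1.619 -0.62
v 1.674 3.061 -0.218
v 1.227 2.005 0.603
v -4.02 0.802 1.666
v -3.314 0.859 1.032
v -3.32 0.458 2.414
v -3.375 1.423 1.349
v -3.738 1.697 1.813
v -4.233 1.551 2.209
v -4.627 1.055 2.351
v -4.738 0.44 2.172
v -4.512 -0.006 1.757
v -4.056 -0.074 1.299
v -3.583 0.268 1.013
v -0.738 1.027 -4.133
v -0.695 -0.22 -3.008
v -2.372 1.9 -3.102
v -2.329 0.653 -1.977
v 0.249 1.847 -3.263
v 0.292 0.6 -2.138
v -1.385 2.72 -2.232
v -1.342 1.473 -1.107
v 2.934 1.024 -1.801
v 3.431 2.963 -1.073
v 1.555 1.803 -2.937
v 2.051 3.743 -2.21
v 4.029 1.197 -3.01
v 4.525 3.137 -2.283
v 2.649 1.977 -4.147
v 3.146 3.916 -3.419
f 2 4 1
f 5 2 1
f 1 4 3
f 3 5 1
f 2 8 4
f 6 2 5
f 6 8 2
f 4 8 3
f 7 5 3
f 3 8 7
f 7 6 5
f 8 6 7
f 10 9 12
f 10 12 11
f 12 9 13
f 12 13 11
f 13 9 14
f 13 14 11
f 14 9 15
f 14 15 11
f 15 9 16
f 15 16 11
f 16 9 17
f 16 17 11
f 17 9 18
f 17 18 11
f 18 9 19
f 18 19 11
f 19 9 10
f 19 10 11
f 21 23 20
f 24 21 20
f 20 23 22
f 22 24 20
f 21 27 23
f 25 21 24
f 25 27 21
f 23 27 22
f 26 24 22
f 22 27 26
f 26 25 24
f 27 25 26
f 29 31 28
f 32 29 28
f 28 31 30
f 30 32 28
f 29 35 31
f 33 29 32
f 33 35 29
f 31 35 30
f 34 32 30
f 30 35 34
f 34 33 32
f 35 33 34



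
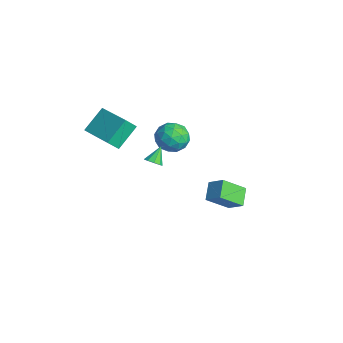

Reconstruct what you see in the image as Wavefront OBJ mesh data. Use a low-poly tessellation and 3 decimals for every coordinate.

v -3.108 -3.175 1.878
v -3.594 -1.939 2.94
v -3.147 -2.532 1.112
v -3.632 -1.297 2.175
v -1.088 -2.663 2.205
v -1.573 -1.428 3.268
v -1.126 -2.021 1.44
v -1.612 -0.785 2.502
v 0.967 0.696 3.805
v 1.618 0.179 3.269
v -0.198 0.281 2.791
v 0.453 -0.236 2.255
v 0.198 -0.548 3.158
v 0.918 -0.291 3.784
v 0.502 0.751 2.276
v 1.222 1.008 2.902
v 1.33 0.214 2.324
v 1.142 -0.589 2.869
v 0.278 1.049 3.191
v 0.09 0.246 3.736
v 1.395 0.474 3.626
v 0.025 -0.014 2.434
v -0.125 -0.197 2.964
v 0.258 -0.501 2.649
v 0.983 0.197 3.929
v 1.366 -0.106 3.614
v 0.531 -0.533 3.548
v 0.054 0.566 2.446
v 0.437 0.263 2.131
v 1.162 0.961 3.411
v 1.545 0.657 3.096
v 0.889 0.993 2.512
v 1.608 0.191 2.756
v 0.923 -0.053 2.16
v 0.953 0.527 2.172
v 1.376 0.677 2.54
v 1.497 -0.281 3.076
v 0.813 -0.525 2.48
v 0.663 -0.709 3.01
v 1.086 -0.558 3.379
v 1.329 -0.261 2.52
v 0.607 0.985 3.58
v -0.077 0.741 2.984
v 0.334 1.018 2.681
v 0.757 1.169 3.05
v 0.497 0.513 3.9
v -0.188 0.269 3.304
v 0.044 -0.217 3.52
v 0.467 -0.067 3.888
v 0.091 0.721 3.54
v 2.359 -1.562 2.883
v 2.831 -1.386 3.01
v 1.921 -0.918 3.617
v 2.692 -1.185 2.751
v 2.397 -1.161 2.554
v 2.084 -1.325 2.511
v 1.899 -1.599 2.642
v 1.93 -1.856 2.886
v 2.161 -1.976 3.128
v 2.485 -1.902 3.256
v 2.749 -1.669 3.209
v -1.042 4.595 -4.404
v -1.163 3.247 -3.294
v -0.242 5.076 -3.732
v -0.362 3.728 -2.623
v -0.178 4.012 -5.017
v -0.298 2.664 -3.908
v 0.623 4.493 -4.346
v 0.502 3.145 -3.236
f 2 4 1
f 5 2 1
f 1 4 3
f 3 5 1
f 2 8 4
f 6 2 5
f 6 8 2
f 4 8 3
f 7 5 3
f 3 8 7
f 7 6 5
f 8 6 7
f 9 46 25
f 46 20 49
f 25 49 14
f 46 49 25
f 9 25 21
f 25 14 26
f 21 26 10
f 25 26 21
f 9 21 30
f 21 10 31
f 30 31 16
f 21 31 30
f 9 30 42
f 30 16 45
f 42 45 19
f 30 45 42
f 9 42 46
f 42 19 50
f 46 50 20
f 42 50 46
f 10 26 37
f 26 14 40
f 37 40 18
f 26 40 37
f 14 49 27
f 49 20 48
f 27 48 13
f 49 48 27
f 20 50 47
f 50 19 43
f 47 43 11
f 50 43 47
f 19 45 44
f 45 16 32
f 44 32 15
f 45 32 44
f 16 31 36
f 31 10 33
f 36 33 17
f 31 33 36
f 12 38 24
f 38 18 39
f 24 39 13
f 38 39 24
f 12 24 22
f 24 13 23
f 22 23 11
f 24 23 22
f 12 22 29
f 22 11 28
f 29 28 15
f 22 28 29
f 12 29 34
f 29 15 35
f 34 35 17
f 29 35 34
f 12 34 38
f 34 17 41
f 38 41 18
f 34 41 38
f 13 39 27
f 39 18 40
f 27 40 14
f 39 40 27
f 11 23 47
f 23 13 48
f 47 48 20
f 23 48 47
f 15 28 44
f 28 11 43
f 44 43 19
f 28 43 44
f 17 35 36
f 35 15 32
f 36 32 16
f 35 32 36
f 18 41 37
f 41 17 33
f 37 33 10
f 41 33 37
f 52 51 54
f 52 54 53
f 54 51 55
f 54 55 53
f 55 51 56
f 55 56 53
f 56 51 57
f 56 57 53
f 57 51 58
f 57 58 53
f 58 51 59
f 58 59 53
f 59 51 60
f 59 60 53
f 60 51 61
f 60 61 53
f 61 51 52
f 61 52 53
f 63 65 62
f 66 63 62
f 62 65 64
f 64 66 62
f 63 69 65
f 67 63 66
f 67 69 63
f 65 69 64
f 68 66 64
f 64 69 68
f 68 67 66
f 69 67 68



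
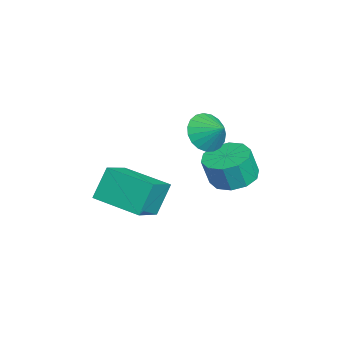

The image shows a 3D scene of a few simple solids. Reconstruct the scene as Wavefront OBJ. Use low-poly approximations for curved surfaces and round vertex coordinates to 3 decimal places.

v -3.887 1.322 -2.842
v -2.914 1.158 -3.006
v -2.76 0.814 -1.741
v -3.733 0.978 -1.578
v -2.983 1.749 -2.837
v -2.828 1.404 -1.572
v -3.397 2.176 -2.67
v -3.242 1.832 -1.405
v -3.998 2.278 -2.569
v -3.844 1.933 -1.304
v -4.557 2.014 -2.573
v -4.403 1.67 -1.308
v -4.86 1.486 -2.679
v -4.706 1.142 -1.414
v -4.792 0.896 -2.848
v -4.637 0.551 -1.583
v -4.378 0.468 -3.015
v -4.223 0.124 -1.75
v -3.776 0.367 -3.116
v -3.622 0.022 -1.851
v -3.217 0.63 -3.112
v -3.063 0.286 -1.847
v -4.978 -2.915 -2.985
v -3.709 -3.594 -2.178
v -3.849 -1.129 -3.256
v -2.58 -1.808 -2.449
v -4.42 -3.472 -4.331
v -3.151 -4.151 -3.524
v -3.291 -1.686 -4.602
v -2.022 -2.365 -3.795
v -3.731 0.233 -0.256
v -3.276 0.493 -1.036
v -3.089 0.887 0.336
v -3.563 0.758 -1.017
v -3.879 0.932 -0.867
v -4.169 0.985 -0.611
v -4.384 0.909 -0.293
v -4.485 0.716 0.031
v -4.457 0.439 0.306
v -4.302 0.127 0.483
v -4.049 -0.167 0.533
v -3.741 -0.392 0.447
v -3.432 -0.508 0.239
v -3.174 -0.496 -0.055
v -3.012 -0.358 -0.383
v -2.975 -0.118 -0.689
v -3.068 0.183 -0.92
f 2 1 5
f 2 5 3
f 3 5 6
f 3 6 4
f 5 1 7
f 5 7 6
f 6 7 8
f 6 8 4
f 7 1 9
f 7 9 8
f 8 9 10
f 8 10 4
f 9 1 11
f 9 11 10
f 10 11 12
f 10 12 4
f 11 1 13
f 11 13 12
f 12 13 14
f 12 14 4
f 13 1 15
f 13 15 14
f 14 15 16
f 14 16 4
f 15 1 17
f 15 17 16
f 16 17 18
f 16 18 4
f 17 1 19
f 17 19 18
f 18 19 20
f 18 20 4
f 19 1 21
f 19 21 20
f 20 21 22
f 20 22 4
f 21 1 2
f 21 2 22
f 22 2 3
f 22 3 4
f 24 26 23
f 27 24 23
f 23 26 25
f 25 27 23
f 24 30 26
f 28 24 27
f 28 30 24
f 26 30 25
f 29 27 25
f 25 30 29
f 29 28 27
f 30 28 29
f 32 31 34
f 32 34 33
f 34 31 35
f 34 35 33
f 35 31 36
f 35 36 33
f 36 31 37
f 36 37 33
f 37 31 38
f 37 38 33
f 38 31 39
f 38 39 33
f 39 31 40
f 39 40 33
f 40 31 41
f 40 41 33
f 41 31 42
f 41 42 33
f 42 31 43
f 42 43 33
f 43 31 44
f 43 44 33
f 44 31 45
f 44 45 33
f 45 31 46
f 45 46 33
f 46 31 47
f 46 47 33
f 47 31 32
f 47 32 33



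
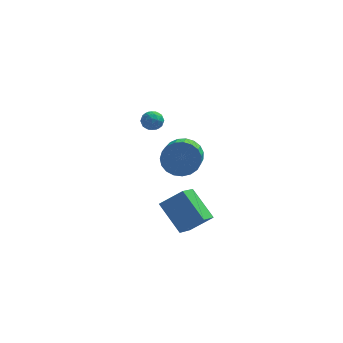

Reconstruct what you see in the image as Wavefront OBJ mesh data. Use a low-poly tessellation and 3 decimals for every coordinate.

v -1.572 4.085 0.8
v -1.245 4.523 0.464
v -1.215 3.337 0.176
v -0.888 3.775 -0.16
v -0.71 3.634 0.44
v -0.932 4.096 0.826
v -1.528 3.764 -0.186
v -1.75 4.226 0.2
v -1.218 4.324 -0.145
v -0.713 4.244 0.241
v -1.747 3.616 0.399
v -1.242 3.536 0.785
v -1.44 4.369 0.687
v -1.02 3.491 -0.047
v -0.916 3.408 0.306
v -0.723 3.665 0.108
v -1.256 4.119 0.9
v -1.064 4.376 0.702
v -0.749 3.853 0.687
v -1.396 3.484 -0.062
v -1.204 3.741 -0.26
v -1.737 4.195 0.532
v -1.544 4.452 0.334
v -1.711 4.007 -0.047
v -1.232 4.51 0.131
v -1.022 4.071 -0.236
v -1.399 4.064 -0.251
v -1.529 4.336 -0.024
v -0.935 4.463 0.358
v -0.725 4.023 -0.009
v -0.621 3.94 0.344
v -0.751 4.212 0.571
v -0.919 4.346 0
v -1.735 3.837 0.649
v -1.525 3.397 0.282
v -1.709 3.648 0.069
v -1.839 3.92 0.296
v -1.438 3.789 0.876
v -1.228 3.35 0.509
v -0.931 3.524 0.664
v -1.061 3.796 0.891
v -1.541 3.514 0.64
v 0.429 -1.365 1.658
v 1.242 -1.115 2.164
v 1.143 -2.864 3.189
v 0.331 -3.115 2.682
v 0.943 -0.959 2.4
v 0.844 -2.709 3.425
v 0.555 -0.874 2.508
v 0.456 -2.624 3.533
v 0.145 -0.874 2.469
v 0.046 -2.624 3.494
v -0.215 -0.959 2.289
v -0.314 -2.708 3.314
v -0.465 -1.114 2.001
v -0.563 -2.863 3.025
v -0.559 -1.312 1.653
v -0.658 -3.062 2.677
v -0.483 -1.52 1.305
v -0.582 -3.27 2.33
v -0.249 -1.701 1.019
v -0.348 -3.45 2.044
v 0.103 -1.824 0.843
v 0.004 -3.573 1.868
v 0.511 -1.867 0.808
v 0.412 -3.617 1.833
v 0.904 -1.824 0.92
v 0.805 -3.574 1.945
v 1.216 -1.701 1.159
v 1.117 -3.451 2.184
v 1.392 -1.521 1.485
v 1.293 -3.27 2.51
v 1.401 -1.313 1.84
v 1.302 -3.063 2.865
v -0.301 0.781 -3.582
v -0.79 -0.373 -2.834
v 0.876 0.882 -2.658
v 0.387 -0.272 -1.91
v 0.753 -0.448 -4.79
v 0.264 -1.602 -4.042
v 1.93 -0.347 -3.866
v 1.441 -1.501 -3.118
f 1 38 17
f 38 12 41
f 17 41 6
f 38 41 17
f 1 17 13
f 17 6 18
f 13 18 2
f 17 18 13
f 1 13 22
f 13 2 23
f 22 23 8
f 13 23 22
f 1 22 34
f 22 8 37
f 34 37 11
f 22 37 34
f 1 34 38
f 34 11 42
f 38 42 12
f 34 42 38
f 2 18 29
f 18 6 32
f 29 32 10
f 18 32 29
f 6 41 19
f 41 12 40
f 19 40 5
f 41 40 19
f 12 42 39
f 42 11 35
f 39 35 3
f 42 35 39
f 11 37 36
f 37 8 24
f 36 24 7
f 37 24 36
f 8 23 28
f 23 2 25
f 28 25 9
f 23 25 28
f 4 30 16
f 30 10 31
f 16 31 5
f 30 31 16
f 4 16 14
f 16 5 15
f 14 15 3
f 16 15 14
f 4 14 21
f 14 3 20
f 21 20 7
f 14 20 21
f 4 21 26
f 21 7 27
f 26 27 9
f 21 27 26
f 4 26 30
f 26 9 33
f 30 33 10
f 26 33 30
f 5 31 19
f 31 10 32
f 19 32 6
f 31 32 19
f 3 15 39
f 15 5 40
f 39 40 12
f 15 40 39
f 7 20 36
f 20 3 35
f 36 35 11
f 20 35 36
f 9 27 28
f 27 7 24
f 28 24 8
f 27 24 28
f 10 33 29
f 33 9 25
f 29 25 2
f 33 25 29
f 44 43 47
f 44 47 45
f 45 47 48
f 45 48 46
f 47 43 49
f 47 49 48
f 48 49 50
f 48 50 46
f 49 43 51
f 49 51 50
f 50 51 52
f 50 52 46
f 51 43 53
f 51 53 52
f 52 53 54
f 52 54 46
f 53 43 55
f 53 55 54
f 54 55 56
f 54 56 46
f 55 43 57
f 55 57 56
f 56 57 58
f 56 58 46
f 57 43 59
f 57 59 58
f 58 59 60
f 58 60 46
f 59 43 61
f 59 61 60
f 60 61 62
f 60 62 46
f 61 43 63
f 61 63 62
f 62 63 64
f 62 64 46
f 63 43 65
f 63 65 64
f 64 65 66
f 64 66 46
f 65 43 67
f 65 67 66
f 66 67 68
f 66 68 46
f 67 43 69
f 67 69 68
f 68 69 70
f 68 70 46
f 69 43 71
f 69 71 70
f 70 71 72
f 70 72 46
f 71 43 73
f 71 73 72
f 72 73 74
f 72 74 46
f 73 43 44
f 73 44 74
f 74 44 45
f 74 45 46
f 76 78 75
f 79 76 75
f 75 78 77
f 77 79 75
f 76 82 78
f 80 76 79
f 80 82 76
f 78 82 77
f 81 79 77
f 77 82 81
f 81 80 79
f 82 80 81



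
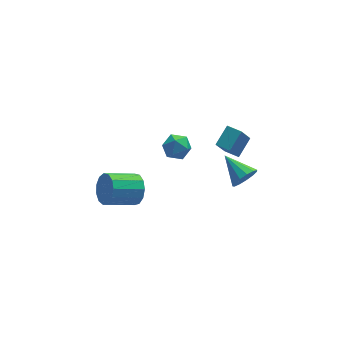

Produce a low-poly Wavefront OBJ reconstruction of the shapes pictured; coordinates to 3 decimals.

v -3.201 1.057 -1.351
v -2.917 1.405 -0.583
v -4.494 1.23 0.08
v -4.779 0.883 -0.689
v -3.076 1.79 -0.862
v -4.654 1.616 -0.199
v -3.276 1.942 -1.296
v -4.853 1.768 -0.633
v -3.451 1.814 -1.748
v -5.029 1.64 -1.085
v -3.547 1.445 -2.074
v -5.125 1.271 -1.411
v -3.534 0.953 -2.17
v -5.111 0.779 -1.508
v -3.414 0.494 -2.007
v -4.992 0.32 -1.344
v -3.227 0.214 -1.635
v -4.805 0.04 -0.973
v -3.032 0.202 -1.174
v -4.61 0.027 -0.511
v -2.89 0.461 -0.768
v -4.468 0.286 -0.106
v -2.848 0.909 -0.548
v -4.425 0.735 0.114
v -1.245 3.667 -0.939
v -0.664 4.202 -0.718
v -0.356 2.998 -1.662
v 0.225 3.533 -1.441
v -0.089 3.018 -0.886
v -0.639 3.431 -0.44
v -0.381 3.769 -1.94
v -0.931 4.182 -1.494
v -0.13 4.265 -1.338
v 0.05 3.801 -0.686
v -1.07 3.399 -1.694
v -0.89 2.935 -1.042
v 1.912 -0.333 -0.289
v 2.281 -0.46 0.364
v 1.248 1.013 0.349
v 2.54 -0.218 0.124
v 2.6 -0.012 -0.247
v 2.442 0.091 -0.631
v 2.115 0.061 -0.907
v 1.724 -0.095 -0.986
v 1.393 -0.326 -0.844
v 1.226 -0.559 -0.525
v 1.278 -0.72 -0.132
v 1.53 -0.758 0.212
v 1.904 -0.661 0.396
v 2.335 2.253 -1.393
v 1.709 1.718 -0.103
v 1.776 2.88 -1.404
v 1.151 2.345 -0.114
v 3.109 2.955 -0.726
v 2.484 2.42 0.564
v 2.551 3.582 -0.737
v 1.925 3.047 0.553
f 2 1 5
f 2 5 3
f 3 5 6
f 3 6 4
f 5 1 7
f 5 7 6
f 6 7 8
f 6 8 4
f 7 1 9
f 7 9 8
f 8 9 10
f 8 10 4
f 9 1 11
f 9 11 10
f 10 11 12
f 10 12 4
f 11 1 13
f 11 13 12
f 12 13 14
f 12 14 4
f 13 1 15
f 13 15 14
f 14 15 16
f 14 16 4
f 15 1 17
f 15 17 16
f 16 17 18
f 16 18 4
f 17 1 19
f 17 19 18
f 18 19 20
f 18 20 4
f 19 1 21
f 19 21 20
f 20 21 22
f 20 22 4
f 21 1 23
f 21 23 22
f 22 23 24
f 22 24 4
f 23 1 2
f 23 2 24
f 24 2 3
f 24 3 4
f 25 36 30
f 25 30 26
f 25 26 32
f 25 32 35
f 25 35 36
f 26 30 34
f 30 36 29
f 36 35 27
f 35 32 31
f 32 26 33
f 28 34 29
f 28 29 27
f 28 27 31
f 28 31 33
f 28 33 34
f 29 34 30
f 27 29 36
f 31 27 35
f 33 31 32
f 34 33 26
f 38 37 40
f 38 40 39
f 40 37 41
f 40 41 39
f 41 37 42
f 41 42 39
f 42 37 43
f 42 43 39
f 43 37 44
f 43 44 39
f 44 37 45
f 44 45 39
f 45 37 46
f 45 46 39
f 46 37 47
f 46 47 39
f 47 37 48
f 47 48 39
f 48 37 49
f 48 49 39
f 49 37 38
f 49 38 39
f 51 53 50
f 54 51 50
f 50 53 52
f 52 54 50
f 51 57 53
f 55 51 54
f 55 57 51
f 53 57 52
f 56 54 52
f 52 57 56
f 56 55 54
f 57 55 56



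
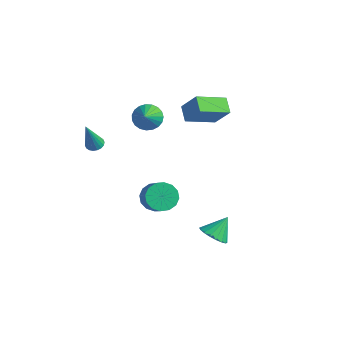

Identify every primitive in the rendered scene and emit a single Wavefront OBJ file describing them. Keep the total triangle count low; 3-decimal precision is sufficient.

v 0.197 2.027 2.93
v -0.572 2.461 3.459
v 0.695 3.706 2.275
v -0.075 4.14 2.804
v 1.135 2.22 4.136
v 0.365 2.654 4.665
v 1.632 3.899 3.481
v 0.863 4.333 4.01
v -2.303 -2.014 1.784
v -1.842 -2.212 1.649
v -2.077 -2.766 3.656
v -1.787 -2.002 1.727
v -1.833 -1.793 1.816
v -1.973 -1.629 1.899
v -2.178 -1.54 1.96
v -2.408 -1.546 1.985
v -2.617 -1.644 1.971
v -2.764 -1.815 1.92
v -2.82 -2.025 1.842
v -2.773 -2.234 1.752
v -2.633 -2.398 1.669
v -2.428 -2.487 1.609
v -2.198 -2.482 1.583
v -1.989 -2.384 1.597
v -0.988 0.483 3.36
v -0.304 0.636 2.916
v -0.092 -0.503 4.4
v -0.297 0.89 3.15
v -0.408 1.073 3.42
v -0.62 1.155 3.68
v -0.896 1.12 3.884
v -1.188 0.974 3.998
v -1.445 0.744 4.002
v -1.623 0.469 3.895
v -1.692 0.196 3.695
v -1.639 -0.027 3.437
v -1.473 -0.163 3.166
v -1.224 -0.186 2.929
v -0.934 -0.094 2.766
v -0.653 0.098 2.706
v -0.431 0.356 2.759
v 1.793 -1.395 -0.36
v 2.17 -1.85 -1.013
v 3.163 -2.319 -0.113
v 2.787 -1.865 0.54
v 2.371 -1.441 -1.022
v 3.365 -1.911 -0.122
v 2.418 -1.02 -0.854
v 3.411 -1.49 0.046
v 2.297 -0.7 -0.553
v 3.29 -1.17 0.346
v 2.041 -0.566 -0.201
v 3.035 -1.036 0.699
v 1.719 -0.654 0.109
v 2.713 -1.124 1.008
v 1.417 -0.941 0.293
v 2.41 -1.41 1.193
v 1.215 -1.349 0.302
v 2.209 -1.819 1.202
v 1.169 -1.77 0.134
v 2.162 -2.24 1.034
v 1.29 -2.09 -0.166
v 2.283 -2.56 0.733
v 1.545 -2.224 -0.519
v 2.539 -2.694 0.381
v 1.867 -2.136 -0.828
v 2.861 -2.606 0.071
v 3.752 0.783 -3.47
v 4.123 1.345 -4.005
v 3.868 1.697 -2.43
v 3.751 1.429 -4.038
v 3.38 1.386 -3.958
v 3.082 1.223 -3.782
v 2.916 0.973 -3.544
v 2.917 0.685 -3.291
v 3.082 0.417 -3.074
v 3.381 0.221 -2.936
v 3.753 0.137 -2.903
v 4.124 0.18 -2.983
v 4.422 0.343 -3.159
v 4.588 0.594 -3.397
v 4.587 0.881 -3.65
v 4.422 1.149 -3.867
f 2 4 1
f 5 2 1
f 1 4 3
f 3 5 1
f 2 8 4
f 6 2 5
f 6 8 2
f 4 8 3
f 7 5 3
f 3 8 7
f 7 6 5
f 8 6 7
f 10 9 12
f 10 12 11
f 12 9 13
f 12 13 11
f 13 9 14
f 13 14 11
f 14 9 15
f 14 15 11
f 15 9 16
f 15 16 11
f 16 9 17
f 16 17 11
f 17 9 18
f 17 18 11
f 18 9 19
f 18 19 11
f 19 9 20
f 19 20 11
f 20 9 21
f 20 21 11
f 21 9 22
f 21 22 11
f 22 9 23
f 22 23 11
f 23 9 24
f 23 24 11
f 24 9 10
f 24 10 11
f 26 25 28
f 26 28 27
f 28 25 29
f 28 29 27
f 29 25 30
f 29 30 27
f 30 25 31
f 30 31 27
f 31 25 32
f 31 32 27
f 32 25 33
f 32 33 27
f 33 25 34
f 33 34 27
f 34 25 35
f 34 35 27
f 35 25 36
f 35 36 27
f 36 25 37
f 36 37 27
f 37 25 38
f 37 38 27
f 38 25 39
f 38 39 27
f 39 25 40
f 39 40 27
f 40 25 41
f 40 41 27
f 41 25 26
f 41 26 27
f 43 42 46
f 43 46 44
f 44 46 47
f 44 47 45
f 46 42 48
f 46 48 47
f 47 48 49
f 47 49 45
f 48 42 50
f 48 50 49
f 49 50 51
f 49 51 45
f 50 42 52
f 50 52 51
f 51 52 53
f 51 53 45
f 52 42 54
f 52 54 53
f 53 54 55
f 53 55 45
f 54 42 56
f 54 56 55
f 55 56 57
f 55 57 45
f 56 42 58
f 56 58 57
f 57 58 59
f 57 59 45
f 58 42 60
f 58 60 59
f 59 60 61
f 59 61 45
f 60 42 62
f 60 62 61
f 61 62 63
f 61 63 45
f 62 42 64
f 62 64 63
f 63 64 65
f 63 65 45
f 64 42 66
f 64 66 65
f 65 66 67
f 65 67 45
f 66 42 43
f 66 43 67
f 67 43 44
f 67 44 45
f 69 68 71
f 69 71 70
f 71 68 72
f 71 72 70
f 72 68 73
f 72 73 70
f 73 68 74
f 73 74 70
f 74 68 75
f 74 75 70
f 75 68 76
f 75 76 70
f 76 68 77
f 76 77 70
f 77 68 78
f 77 78 70
f 78 68 79
f 78 79 70
f 79 68 80
f 79 80 70
f 80 68 81
f 80 81 70
f 81 68 82
f 81 82 70
f 82 68 83
f 82 83 70
f 83 68 69
f 83 69 70



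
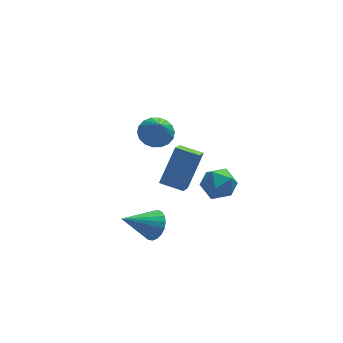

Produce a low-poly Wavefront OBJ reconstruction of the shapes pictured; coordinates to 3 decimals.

v -0.086 -1.203 1.719
v -0.47 -2.179 2.436
v -0.992 -0.681 1.944
v -1.376 -1.657 2.661
v 0.736 -0.423 3.219
v 0.352 -1.399 3.936
v -0.17 0.099 3.444
v -0.554 -0.877 4.161
v -0.41 4.339 0.877
v 0.046 3.762 0.472
v -0.37 3.541 2.063
v 0.307 3.988 0.616
v 0.425 4.284 0.811
v 0.378 4.591 1.02
v 0.175 4.848 1.2
v -0.144 5.004 1.316
v -0.516 5.029 1.346
v -0.867 4.917 1.282
v -1.127 4.691 1.139
v -1.246 4.395 0.943
v -1.199 4.088 0.735
v -0.996 3.831 0.555
v -0.677 3.675 0.438
v -0.305 3.65 0.409
v -1.28 0.082 -1.762
v -0.895 0.299 -1.107
v -2.74 -0.182 -0.818
v -1.016 0.585 -1.214
v -1.182 0.785 -1.415
v -1.365 0.863 -1.676
v -1.533 0.806 -1.952
v -1.658 0.624 -2.196
v -1.717 0.348 -2.364
v -1.7 0.026 -2.429
v -1.611 -0.286 -2.378
v -1.464 -0.534 -2.221
v -1.286 -0.676 -1.984
v -1.106 -0.687 -1.71
v -0.956 -0.564 -1.444
v -0.863 -0.33 -1.233
v -0.841 -0.025 -1.114
v 0.9 1.085 -0.217
v 1.355 1.859 -0.111
v 2.145 0.401 -0.569
v 2.6 1.175 -0.463
v 2.245 0.757 0.256
v 1.476 1.18 0.474
v 2.024 1.08 -1.154
v 1.255 1.503 -0.936
v 2.05 1.856 -0.69
v 2.187 1.656 0.181
v 1.313 0.604 -0.861
v 1.45 0.404 0.01
f 2 4 1
f 5 2 1
f 1 4 3
f 3 5 1
f 2 8 4
f 6 2 5
f 6 8 2
f 4 8 3
f 7 5 3
f 3 8 7
f 7 6 5
f 8 6 7
f 10 9 12
f 10 12 11
f 12 9 13
f 12 13 11
f 13 9 14
f 13 14 11
f 14 9 15
f 14 15 11
f 15 9 16
f 15 16 11
f 16 9 17
f 16 17 11
f 17 9 18
f 17 18 11
f 18 9 19
f 18 19 11
f 19 9 20
f 19 20 11
f 20 9 21
f 20 21 11
f 21 9 22
f 21 22 11
f 22 9 23
f 22 23 11
f 23 9 24
f 23 24 11
f 24 9 10
f 24 10 11
f 26 25 28
f 26 28 27
f 28 25 29
f 28 29 27
f 29 25 30
f 29 30 27
f 30 25 31
f 30 31 27
f 31 25 32
f 31 32 27
f 32 25 33
f 32 33 27
f 33 25 34
f 33 34 27
f 34 25 35
f 34 35 27
f 35 25 36
f 35 36 27
f 36 25 37
f 36 37 27
f 37 25 38
f 37 38 27
f 38 25 39
f 38 39 27
f 39 25 40
f 39 40 27
f 40 25 41
f 40 41 27
f 41 25 26
f 41 26 27
f 42 53 47
f 42 47 43
f 42 43 49
f 42 49 52
f 42 52 53
f 43 47 51
f 47 53 46
f 53 52 44
f 52 49 48
f 49 43 50
f 45 51 46
f 45 46 44
f 45 44 48
f 45 48 50
f 45 50 51
f 46 51 47
f 44 46 53
f 48 44 52
f 50 48 49
f 51 50 43



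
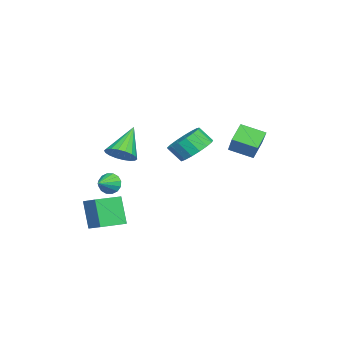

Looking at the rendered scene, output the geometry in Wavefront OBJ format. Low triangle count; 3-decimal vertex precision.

v 1.431 1.033 2.878
v 2.353 0.659 2.575
v 2.331 -0.046 3.379
v 1.409 0.327 3.682
v 2.47 1.021 2.895
v 2.449 0.316 3.699
v 2.35 1.386 3.212
v 2.329 0.68 4.016
v 2.019 1.67 3.452
v 1.998 0.964 4.256
v 1.553 1.807 3.561
v 1.532 1.102 4.365
v 1.059 1.768 3.513
v 1.038 1.062 4.317
v 0.651 1.56 3.32
v 0.629 0.854 4.124
v 0.42 1.231 3.025
v 0.399 0.526 3.829
v 0.422 0.857 2.697
v 0.4 0.151 3.501
v 0.654 0.523 2.41
v 0.633 -0.182 3.214
v 1.064 0.306 2.23
v 1.043 -0.4 3.035
v 1.559 0.255 2.199
v 1.537 -0.45 3.003
v 2.024 0.383 2.323
v 2.002 -0.323 3.127
v 1.833 -4.463 -2.859
v 1.236 -4.9 -1.228
v 0.694 -3.405 -2.992
v 0.097 -3.841 -1.362
v 2.543 -3.639 -2.378
v 1.946 -4.075 -0.748
v 1.404 -2.58 -2.512
v 0.807 -3.017 -0.881
v -0.273 -3.313 1.618
v 0.349 -2.895 2.099
v -1.667 -2.967 3.122
v 0.191 -2.602 1.885
v -0.058 -2.449 1.619
v -0.35 -2.467 1.352
v -0.627 -2.653 1.138
v -0.834 -2.969 1.019
v -0.929 -3.354 1.019
v -0.894 -3.73 1.137
v -0.737 -4.024 1.351
v -0.487 -4.176 1.618
v -0.195 -4.158 1.885
v 0.082 -3.973 2.099
v 0.289 -3.656 2.218
v 0.384 -3.272 2.218
v 0.769 -3.622 -0.041
v 1.053 -3.419 -0.636
v 1.811 -3.958 0.341
v 1.068 -3.132 -0.424
v 1.002 -2.976 -0.109
v 0.874 -2.994 0.224
v 0.718 -3.179 0.486
v 0.576 -3.484 0.606
v 0.485 -3.825 0.554
v 0.47 -4.112 0.342
v 0.536 -4.268 0.027
v 0.663 -4.25 -0.306
v 0.82 -4.064 -0.568
v 0.962 -3.76 -0.689
v -4.744 1.831 1.905
v -3.177 2.334 3.225
v -4.76 3.183 1.408
v -3.192 3.686 2.728
v -3.948 1.534 1.072
v -2.38 2.037 2.392
v -3.963 2.886 0.575
v -2.396 3.389 1.895
f 2 1 5
f 2 5 3
f 3 5 6
f 3 6 4
f 5 1 7
f 5 7 6
f 6 7 8
f 6 8 4
f 7 1 9
f 7 9 8
f 8 9 10
f 8 10 4
f 9 1 11
f 9 11 10
f 10 11 12
f 10 12 4
f 11 1 13
f 11 13 12
f 12 13 14
f 12 14 4
f 13 1 15
f 13 15 14
f 14 15 16
f 14 16 4
f 15 1 17
f 15 17 16
f 16 17 18
f 16 18 4
f 17 1 19
f 17 19 18
f 18 19 20
f 18 20 4
f 19 1 21
f 19 21 20
f 20 21 22
f 20 22 4
f 21 1 23
f 21 23 22
f 22 23 24
f 22 24 4
f 23 1 25
f 23 25 24
f 24 25 26
f 24 26 4
f 25 1 27
f 25 27 26
f 26 27 28
f 26 28 4
f 27 1 2
f 27 2 28
f 28 2 3
f 28 3 4
f 30 32 29
f 33 30 29
f 29 32 31
f 31 33 29
f 30 36 32
f 34 30 33
f 34 36 30
f 32 36 31
f 35 33 31
f 31 36 35
f 35 34 33
f 36 34 35
f 38 37 40
f 38 40 39
f 40 37 41
f 40 41 39
f 41 37 42
f 41 42 39
f 42 37 43
f 42 43 39
f 43 37 44
f 43 44 39
f 44 37 45
f 44 45 39
f 45 37 46
f 45 46 39
f 46 37 47
f 46 47 39
f 47 37 48
f 47 48 39
f 48 37 49
f 48 49 39
f 49 37 50
f 49 50 39
f 50 37 51
f 50 51 39
f 51 37 52
f 51 52 39
f 52 37 38
f 52 38 39
f 54 53 56
f 54 56 55
f 56 53 57
f 56 57 55
f 57 53 58
f 57 58 55
f 58 53 59
f 58 59 55
f 59 53 60
f 59 60 55
f 60 53 61
f 60 61 55
f 61 53 62
f 61 62 55
f 62 53 63
f 62 63 55
f 63 53 64
f 63 64 55
f 64 53 65
f 64 65 55
f 65 53 66
f 65 66 55
f 66 53 54
f 66 54 55
f 68 70 67
f 71 68 67
f 67 70 69
f 69 71 67
f 68 74 70
f 72 68 71
f 72 74 68
f 70 74 69
f 73 71 69
f 69 74 73
f 73 72 71
f 74 72 73



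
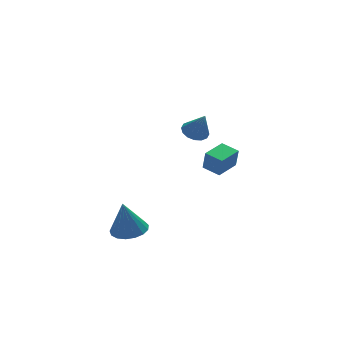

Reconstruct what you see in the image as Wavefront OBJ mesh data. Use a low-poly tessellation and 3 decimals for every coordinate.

v -3.533 -3.283 -1.581
v -2.52 -3.549 -1.416
v -3.807 -3.077 0.441
v -2.506 -3.044 -1.465
v -2.728 -2.594 -1.541
v -3.134 -2.302 -1.626
v -3.631 -2.234 -1.701
v -4.106 -2.407 -1.748
v -4.449 -2.78 -1.756
v -4.583 -3.269 -1.725
v -4.476 -3.76 -1.66
v -4.153 -4.143 -1.577
v -3.688 -4.328 -1.495
v -3.187 -4.274 -1.433
v -2.766 -3.993 -1.404
v 1.673 -0.844 3.162
v 2.361 -1.18 2.898
v 1.947 -1.456 4.658
v 2.472 -0.799 3.034
v 2.368 -0.43 3.204
v 2.078 -0.172 3.362
v 1.679 -0.094 3.467
v 1.279 -0.217 3.49
v 0.985 -0.508 3.425
v 0.874 -0.889 3.289
v 0.978 -1.258 3.119
v 1.268 -1.516 2.961
v 1.667 -1.594 2.856
v 2.067 -1.471 2.833
v 2.979 -1.251 -0.649
v 3.06 -1.396 0.59
v 2.489 -0.21 -0.496
v 2.57 -0.355 0.743
v 4.39 -0.585 -0.663
v 4.471 -0.73 0.576
v 3.9 0.456 -0.51
v 3.981 0.311 0.729
f 2 1 4
f 2 4 3
f 4 1 5
f 4 5 3
f 5 1 6
f 5 6 3
f 6 1 7
f 6 7 3
f 7 1 8
f 7 8 3
f 8 1 9
f 8 9 3
f 9 1 10
f 9 10 3
f 10 1 11
f 10 11 3
f 11 1 12
f 11 12 3
f 12 1 13
f 12 13 3
f 13 1 14
f 13 14 3
f 14 1 15
f 14 15 3
f 15 1 2
f 15 2 3
f 17 16 19
f 17 19 18
f 19 16 20
f 19 20 18
f 20 16 21
f 20 21 18
f 21 16 22
f 21 22 18
f 22 16 23
f 22 23 18
f 23 16 24
f 23 24 18
f 24 16 25
f 24 25 18
f 25 16 26
f 25 26 18
f 26 16 27
f 26 27 18
f 27 16 28
f 27 28 18
f 28 16 29
f 28 29 18
f 29 16 17
f 29 17 18
f 31 33 30
f 34 31 30
f 30 33 32
f 32 34 30
f 31 37 33
f 35 31 34
f 35 37 31
f 33 37 32
f 36 34 32
f 32 37 36
f 36 35 34
f 37 35 36



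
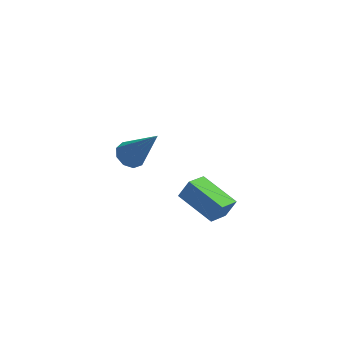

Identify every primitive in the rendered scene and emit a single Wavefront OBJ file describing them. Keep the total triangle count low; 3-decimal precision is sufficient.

v -4.067 1.807 2.362
v -3.691 1.471 2.018
v -3.173 1.093 4.038
v -3.523 1.847 2.088
v -3.61 2.204 2.287
v -3.91 2.375 2.52
v -4.284 2.281 2.679
v -4.556 1.965 2.69
v -4.6 1.575 2.547
v -4.394 1.294 2.317
v -4.035 1.253 2.109
v -2.199 2.554 -1.215
v -1.776 2.639 -0.482
v -1.519 3.26 -1.69
v -1.096 3.345 -0.958
v -1.164 1.255 -1.662
v -0.741 1.34 -0.93
v -0.484 1.961 -2.138
v -0.061 2.046 -1.405
f 2 1 4
f 2 4 3
f 4 1 5
f 4 5 3
f 5 1 6
f 5 6 3
f 6 1 7
f 6 7 3
f 7 1 8
f 7 8 3
f 8 1 9
f 8 9 3
f 9 1 10
f 9 10 3
f 10 1 11
f 10 11 3
f 11 1 2
f 11 2 3
f 13 15 12
f 16 13 12
f 12 15 14
f 14 16 12
f 13 19 15
f 17 13 16
f 17 19 13
f 15 19 14
f 18 16 14
f 14 19 18
f 18 17 16
f 19 17 18



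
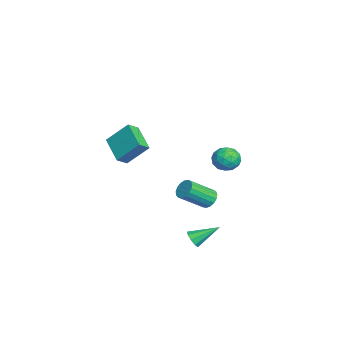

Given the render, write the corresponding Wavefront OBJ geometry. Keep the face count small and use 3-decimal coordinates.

v 2.629 -2.563 3.168
v 3.052 -3.095 3.627
v 2.793 -1.385 4.382
v 3.216 -1.916 4.841
v 4.144 -2.004 2.419
v 4.567 -2.535 2.878
v 4.308 -0.825 3.633
v 4.731 -1.357 4.092
v -0.625 2.586 -3.086
v -0.15 2.983 -2.805
v 0.379 1.552 -1.673
v -0.095 1.154 -1.954
v -0.412 3.033 -2.619
v 0.117 1.601 -1.488
v -0.724 2.98 -2.541
v -0.195 1.548 -1.409
v -1.012 2.837 -2.587
v -0.483 1.405 -1.455
v -1.212 2.636 -2.747
v -0.683 1.204 -1.616
v -1.277 2.424 -2.985
v -0.748 0.992 -1.854
v -1.193 2.249 -3.246
v -0.664 0.817 -2.115
v -0.978 2.151 -3.471
v -0.449 0.719 -2.339
v -0.683 2.153 -3.607
v -0.154 0.721 -2.475
v -0.374 2.254 -3.623
v 0.155 0.822 -2.492
v -0.122 2.431 -3.517
v 0.407 0.999 -2.385
v 0.014 2.643 -3.312
v 0.543 1.212 -2.18
v 0.004 2.843 -3.055
v 0.533 1.411 -1.923
v -2.427 4.022 -1.655
v -1.677 3.828 -1.188
v -3.243 3.472 -0.572
v -2.493 3.278 -0.105
v -2.738 4.139 -0.23
v -2.234 4.479 -0.899
v -2.686 2.821 -0.861
v -2.182 3.161 -1.53
v -1.837 3.086 -0.698
v -1.869 3.901 -0.308
v -3.051 3.399 -1.452
v -3.083 4.214 -1.062
v -1.981 3.973 -1.516
v -2.939 3.327 -0.244
v -3.083 3.833 -0.317
v -2.643 3.719 -0.042
v -2.308 4.356 -1.346
v -1.867 4.242 -1.072
v -2.49 4.425 -0.509
v -3.053 3.058 -0.688
v -2.612 2.944 -0.414
v -2.277 3.581 -1.718
v -1.837 3.467 -1.443
v -2.43 2.875 -1.251
v -1.634 3.423 -0.954
v -2.113 3.1 -0.318
v -2.227 2.831 -0.762
v -1.931 3.031 -1.155
v -1.653 3.902 -0.725
v -2.132 3.579 -0.088
v -2.276 4.085 -0.161
v -1.98 4.285 -0.555
v -1.747 3.466 -0.436
v -2.788 3.721 -1.672
v -3.267 3.398 -1.035
v -2.94 3.015 -1.205
v -2.644 3.215 -1.599
v -2.807 4.2 -1.442
v -3.286 3.877 -0.806
v -2.989 4.269 -0.605
v -2.693 4.469 -0.998
v -3.173 3.834 -1.324
v 3.597 1.496 -3.833
v 3.805 1.217 -3.344
v 3.503 2.944 -2.967
v 4.117 1.368 -3.563
v 4.186 1.579 -3.909
v 3.979 1.751 -4.219
v 3.593 1.803 -4.348
v 3.208 1.712 -4.236
v 3.006 1.519 -3.935
v 3.08 1.316 -3.587
v 3.395 1.196 -3.353
f 2 4 1
f 5 2 1
f 1 4 3
f 3 5 1
f 2 8 4
f 6 2 5
f 6 8 2
f 4 8 3
f 7 5 3
f 3 8 7
f 7 6 5
f 8 6 7
f 10 9 13
f 10 13 11
f 11 13 14
f 11 14 12
f 13 9 15
f 13 15 14
f 14 15 16
f 14 16 12
f 15 9 17
f 15 17 16
f 16 17 18
f 16 18 12
f 17 9 19
f 17 19 18
f 18 19 20
f 18 20 12
f 19 9 21
f 19 21 20
f 20 21 22
f 20 22 12
f 21 9 23
f 21 23 22
f 22 23 24
f 22 24 12
f 23 9 25
f 23 25 24
f 24 25 26
f 24 26 12
f 25 9 27
f 25 27 26
f 26 27 28
f 26 28 12
f 27 9 29
f 27 29 28
f 28 29 30
f 28 30 12
f 29 9 31
f 29 31 30
f 30 31 32
f 30 32 12
f 31 9 33
f 31 33 32
f 32 33 34
f 32 34 12
f 33 9 35
f 33 35 34
f 34 35 36
f 34 36 12
f 35 9 10
f 35 10 36
f 36 10 11
f 36 11 12
f 37 74 53
f 74 48 77
f 53 77 42
f 74 77 53
f 37 53 49
f 53 42 54
f 49 54 38
f 53 54 49
f 37 49 58
f 49 38 59
f 58 59 44
f 49 59 58
f 37 58 70
f 58 44 73
f 70 73 47
f 58 73 70
f 37 70 74
f 70 47 78
f 74 78 48
f 70 78 74
f 38 54 65
f 54 42 68
f 65 68 46
f 54 68 65
f 42 77 55
f 77 48 76
f 55 76 41
f 77 76 55
f 48 78 75
f 78 47 71
f 75 71 39
f 78 71 75
f 47 73 72
f 73 44 60
f 72 60 43
f 73 60 72
f 44 59 64
f 59 38 61
f 64 61 45
f 59 61 64
f 40 66 52
f 66 46 67
f 52 67 41
f 66 67 52
f 40 52 50
f 52 41 51
f 50 51 39
f 52 51 50
f 40 50 57
f 50 39 56
f 57 56 43
f 50 56 57
f 40 57 62
f 57 43 63
f 62 63 45
f 57 63 62
f 40 62 66
f 62 45 69
f 66 69 46
f 62 69 66
f 41 67 55
f 67 46 68
f 55 68 42
f 67 68 55
f 39 51 75
f 51 41 76
f 75 76 48
f 51 76 75
f 43 56 72
f 56 39 71
f 72 71 47
f 56 71 72
f 45 63 64
f 63 43 60
f 64 60 44
f 63 60 64
f 46 69 65
f 69 45 61
f 65 61 38
f 69 61 65
f 80 79 82
f 80 82 81
f 82 79 83
f 82 83 81
f 83 79 84
f 83 84 81
f 84 79 85
f 84 85 81
f 85 79 86
f 85 86 81
f 86 79 87
f 86 87 81
f 87 79 88
f 87 88 81
f 88 79 89
f 88 89 81
f 89 79 80
f 89 80 81

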